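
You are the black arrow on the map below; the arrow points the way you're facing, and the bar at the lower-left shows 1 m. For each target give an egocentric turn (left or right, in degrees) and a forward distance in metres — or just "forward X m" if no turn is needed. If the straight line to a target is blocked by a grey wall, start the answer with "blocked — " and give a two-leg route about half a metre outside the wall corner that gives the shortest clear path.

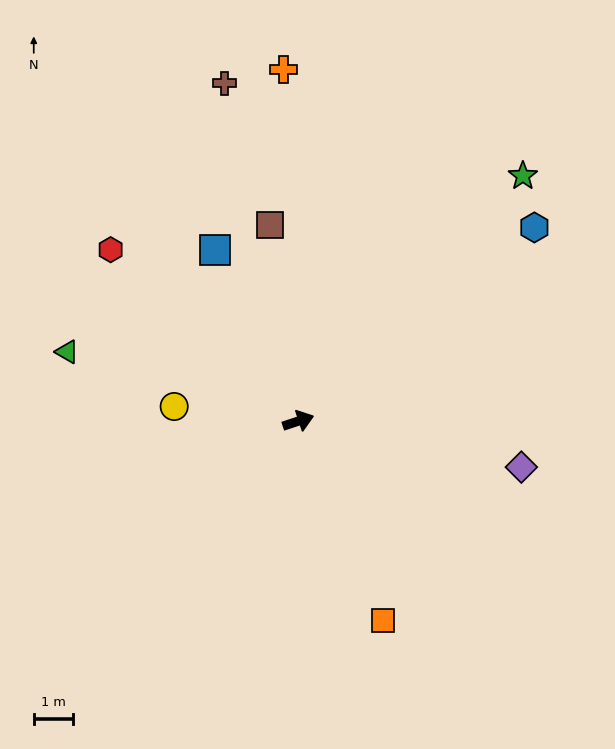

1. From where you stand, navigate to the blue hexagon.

turn left 21°, forward 7.8 m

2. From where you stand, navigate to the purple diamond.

turn right 30°, forward 5.8 m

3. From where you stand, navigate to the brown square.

turn left 80°, forward 5.1 m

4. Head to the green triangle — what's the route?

turn left 145°, forward 6.2 m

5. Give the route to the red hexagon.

turn left 119°, forward 6.5 m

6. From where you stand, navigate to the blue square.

turn left 98°, forward 4.9 m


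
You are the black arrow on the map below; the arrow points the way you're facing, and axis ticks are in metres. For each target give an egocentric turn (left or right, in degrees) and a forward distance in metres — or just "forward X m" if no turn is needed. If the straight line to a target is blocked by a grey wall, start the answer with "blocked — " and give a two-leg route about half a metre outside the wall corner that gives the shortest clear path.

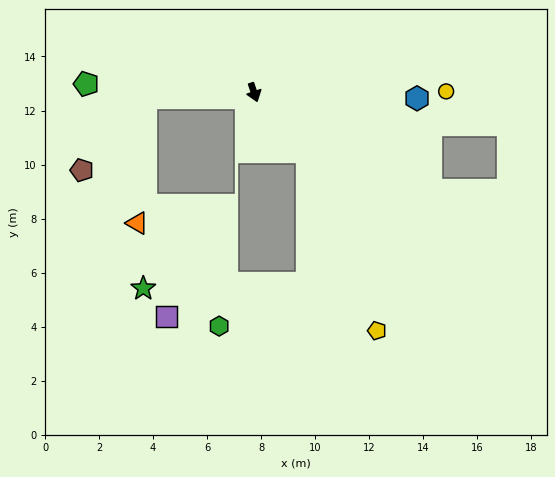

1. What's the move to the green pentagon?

turn right 112°, forward 6.2 m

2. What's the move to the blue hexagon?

turn left 69°, forward 6.0 m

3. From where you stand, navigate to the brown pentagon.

blocked — turn right 106°, forward 4.0 m, then turn left 46°, forward 3.6 m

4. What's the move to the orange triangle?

blocked — turn right 106°, forward 4.0 m, then turn left 84°, forward 4.6 m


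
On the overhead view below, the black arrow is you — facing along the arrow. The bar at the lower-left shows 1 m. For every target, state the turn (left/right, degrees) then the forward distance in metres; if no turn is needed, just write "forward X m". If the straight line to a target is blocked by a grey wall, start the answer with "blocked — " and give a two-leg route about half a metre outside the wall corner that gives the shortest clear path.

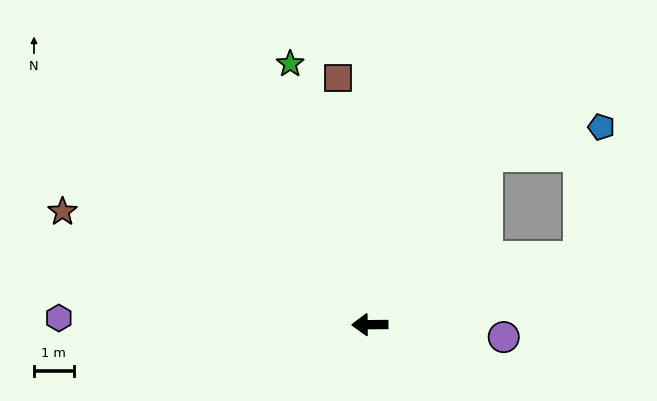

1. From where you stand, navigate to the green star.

turn right 74°, forward 6.9 m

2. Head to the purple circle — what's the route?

turn left 174°, forward 3.4 m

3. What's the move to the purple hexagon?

forward 7.9 m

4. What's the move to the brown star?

turn right 21°, forward 8.3 m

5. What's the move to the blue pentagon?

blocked — turn right 125°, forward 5.2 m, then turn right 42°, forward 3.0 m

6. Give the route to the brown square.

turn right 83°, forward 6.3 m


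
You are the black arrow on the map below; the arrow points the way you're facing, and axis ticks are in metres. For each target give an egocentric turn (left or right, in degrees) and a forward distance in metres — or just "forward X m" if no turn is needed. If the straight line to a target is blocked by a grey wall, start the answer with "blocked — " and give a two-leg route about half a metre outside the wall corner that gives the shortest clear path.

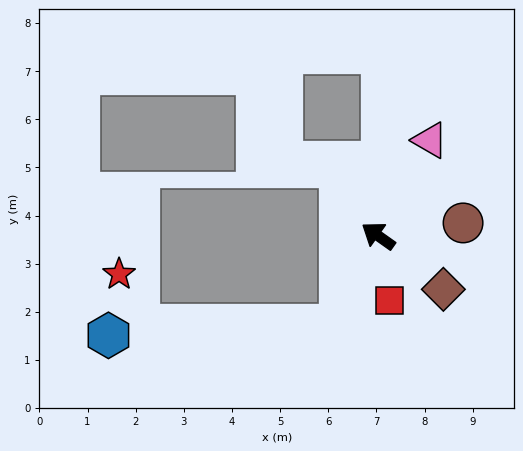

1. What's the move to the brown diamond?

turn left 176°, forward 1.8 m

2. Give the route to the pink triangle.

turn right 83°, forward 2.3 m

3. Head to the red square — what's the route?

turn left 135°, forward 1.4 m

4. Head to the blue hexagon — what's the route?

blocked — turn left 102°, forward 2.0 m, then turn right 64°, forward 4.8 m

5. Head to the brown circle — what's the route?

turn right 136°, forward 1.8 m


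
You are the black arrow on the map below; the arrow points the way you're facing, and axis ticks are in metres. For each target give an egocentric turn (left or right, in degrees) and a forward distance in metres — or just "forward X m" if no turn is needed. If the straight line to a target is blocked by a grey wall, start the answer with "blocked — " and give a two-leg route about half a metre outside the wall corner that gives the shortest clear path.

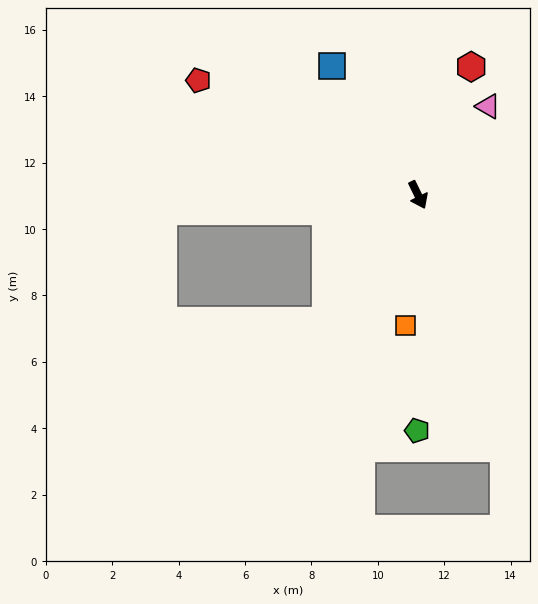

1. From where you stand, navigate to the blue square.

turn right 172°, forward 4.7 m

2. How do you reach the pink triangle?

turn left 116°, forward 3.4 m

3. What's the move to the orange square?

turn right 32°, forward 3.9 m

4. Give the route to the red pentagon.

turn right 144°, forward 7.5 m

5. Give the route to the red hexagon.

turn left 131°, forward 4.2 m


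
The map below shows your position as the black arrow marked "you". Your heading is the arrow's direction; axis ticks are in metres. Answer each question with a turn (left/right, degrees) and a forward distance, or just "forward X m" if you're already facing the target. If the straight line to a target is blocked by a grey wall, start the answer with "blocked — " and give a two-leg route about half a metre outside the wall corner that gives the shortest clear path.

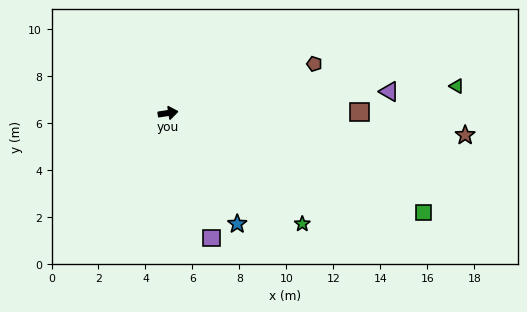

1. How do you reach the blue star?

turn right 67°, forward 5.6 m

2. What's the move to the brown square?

turn right 8°, forward 8.2 m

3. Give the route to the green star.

turn right 48°, forward 7.4 m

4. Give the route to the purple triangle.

turn right 3°, forward 9.5 m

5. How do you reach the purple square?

turn right 80°, forward 5.6 m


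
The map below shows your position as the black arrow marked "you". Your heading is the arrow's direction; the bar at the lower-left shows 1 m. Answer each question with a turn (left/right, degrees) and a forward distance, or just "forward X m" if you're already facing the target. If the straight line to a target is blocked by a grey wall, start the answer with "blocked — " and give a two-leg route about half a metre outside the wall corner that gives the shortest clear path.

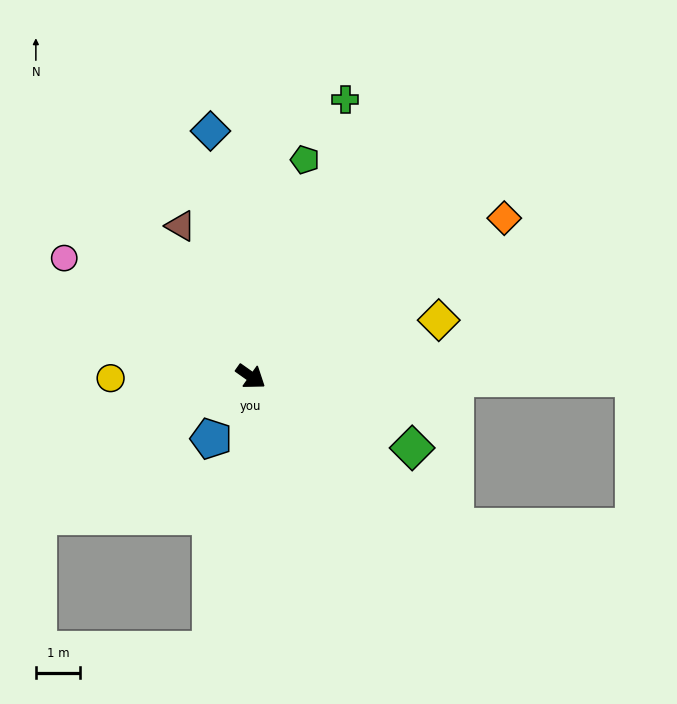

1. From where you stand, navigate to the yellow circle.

turn right 144°, forward 3.2 m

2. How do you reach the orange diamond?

turn left 67°, forward 6.8 m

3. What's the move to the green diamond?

turn left 11°, forward 4.0 m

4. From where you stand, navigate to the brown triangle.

turn left 150°, forward 3.8 m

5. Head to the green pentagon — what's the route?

turn left 111°, forward 5.0 m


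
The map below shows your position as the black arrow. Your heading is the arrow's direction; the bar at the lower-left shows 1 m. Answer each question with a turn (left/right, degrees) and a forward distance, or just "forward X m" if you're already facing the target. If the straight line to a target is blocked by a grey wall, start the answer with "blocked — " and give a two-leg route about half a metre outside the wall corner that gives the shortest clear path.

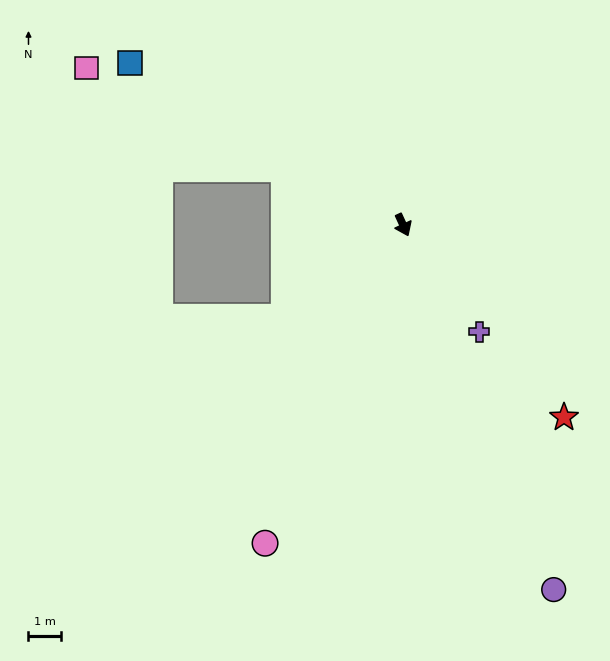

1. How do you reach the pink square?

turn right 141°, forward 10.9 m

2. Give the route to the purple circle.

turn right 2°, forward 12.2 m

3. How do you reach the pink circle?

turn right 48°, forward 10.7 m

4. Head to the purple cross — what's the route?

turn left 11°, forward 4.1 m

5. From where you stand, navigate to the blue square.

turn right 145°, forward 9.8 m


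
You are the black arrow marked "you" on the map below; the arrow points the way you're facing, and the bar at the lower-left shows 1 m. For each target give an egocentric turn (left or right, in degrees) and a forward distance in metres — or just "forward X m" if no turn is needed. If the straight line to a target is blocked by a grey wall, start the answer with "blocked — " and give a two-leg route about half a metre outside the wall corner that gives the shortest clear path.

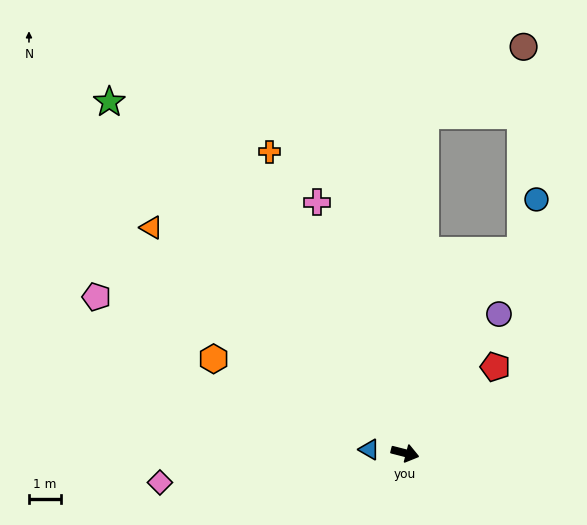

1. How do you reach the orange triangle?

turn left 153°, forward 10.5 m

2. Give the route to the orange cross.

turn left 129°, forward 10.3 m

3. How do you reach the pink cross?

turn left 124°, forward 8.3 m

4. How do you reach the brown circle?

blocked — turn left 101°, forward 10.5 m, then turn right 51°, forward 3.7 m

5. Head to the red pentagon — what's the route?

turn left 58°, forward 3.9 m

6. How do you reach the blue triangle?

turn right 171°, forward 1.1 m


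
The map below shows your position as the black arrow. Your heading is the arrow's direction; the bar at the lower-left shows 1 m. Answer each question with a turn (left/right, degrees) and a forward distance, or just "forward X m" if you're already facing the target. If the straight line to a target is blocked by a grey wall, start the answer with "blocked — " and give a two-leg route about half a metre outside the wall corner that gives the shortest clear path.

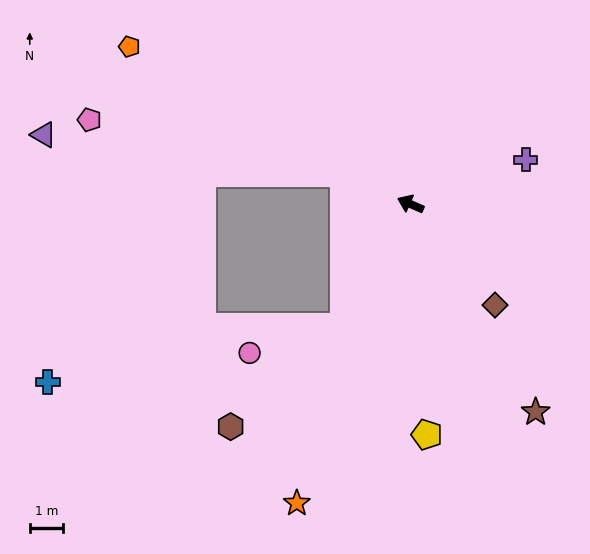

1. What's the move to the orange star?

turn left 93°, forward 9.6 m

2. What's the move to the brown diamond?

turn left 154°, forward 3.9 m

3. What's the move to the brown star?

turn left 145°, forward 7.3 m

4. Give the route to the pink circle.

blocked — turn left 85°, forward 4.2 m, then turn right 46°, forward 2.9 m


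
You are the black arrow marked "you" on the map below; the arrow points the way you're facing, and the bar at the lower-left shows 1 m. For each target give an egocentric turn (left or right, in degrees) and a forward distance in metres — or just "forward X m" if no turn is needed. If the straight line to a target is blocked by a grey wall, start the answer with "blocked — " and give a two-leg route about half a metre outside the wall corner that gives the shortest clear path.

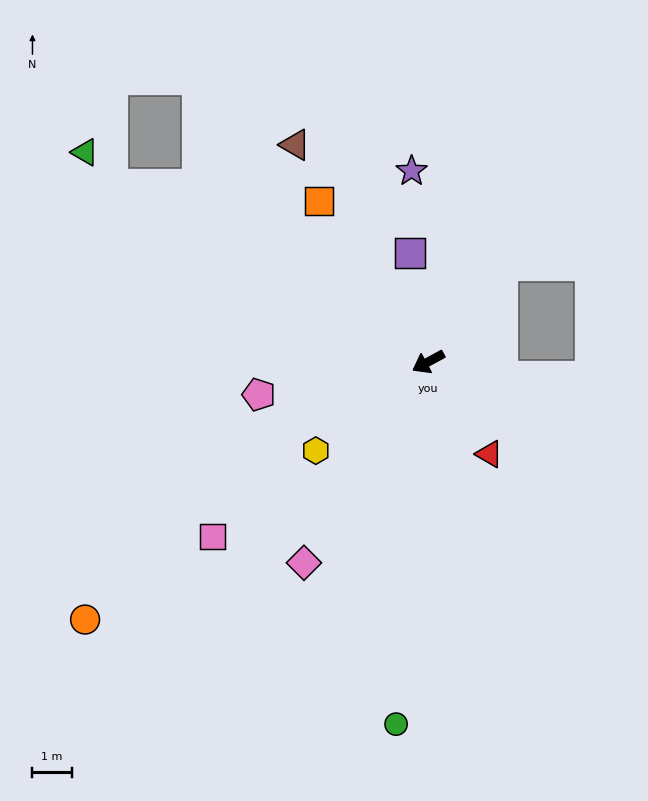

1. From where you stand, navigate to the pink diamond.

turn left 30°, forward 6.0 m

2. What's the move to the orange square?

turn right 84°, forward 5.0 m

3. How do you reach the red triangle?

turn left 95°, forward 2.8 m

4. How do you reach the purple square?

turn right 109°, forward 2.8 m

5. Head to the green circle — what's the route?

turn left 56°, forward 9.3 m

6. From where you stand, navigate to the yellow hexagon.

turn left 10°, forward 3.7 m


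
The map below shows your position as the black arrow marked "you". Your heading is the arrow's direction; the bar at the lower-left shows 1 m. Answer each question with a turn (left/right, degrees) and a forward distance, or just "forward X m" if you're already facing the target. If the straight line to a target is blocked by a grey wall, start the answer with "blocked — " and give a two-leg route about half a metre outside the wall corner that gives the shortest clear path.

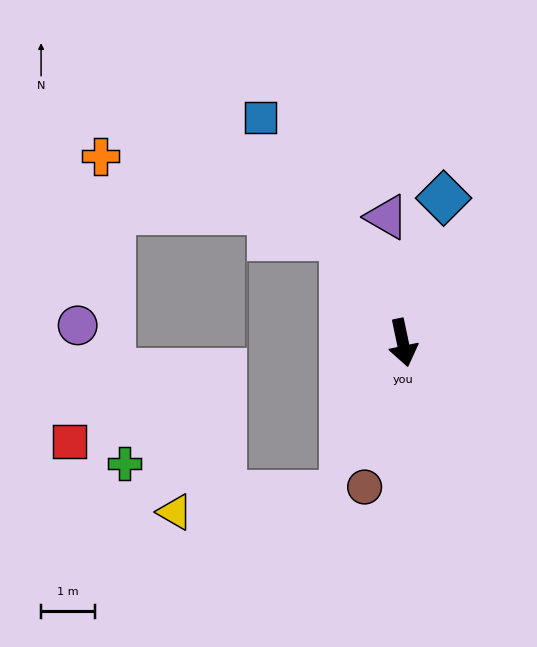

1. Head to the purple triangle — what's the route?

turn left 175°, forward 2.4 m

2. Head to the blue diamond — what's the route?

turn left 152°, forward 2.8 m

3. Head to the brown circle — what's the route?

turn right 27°, forward 2.8 m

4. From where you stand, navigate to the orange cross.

blocked — turn right 161°, forward 2.3 m, then turn left 40°, forward 4.8 m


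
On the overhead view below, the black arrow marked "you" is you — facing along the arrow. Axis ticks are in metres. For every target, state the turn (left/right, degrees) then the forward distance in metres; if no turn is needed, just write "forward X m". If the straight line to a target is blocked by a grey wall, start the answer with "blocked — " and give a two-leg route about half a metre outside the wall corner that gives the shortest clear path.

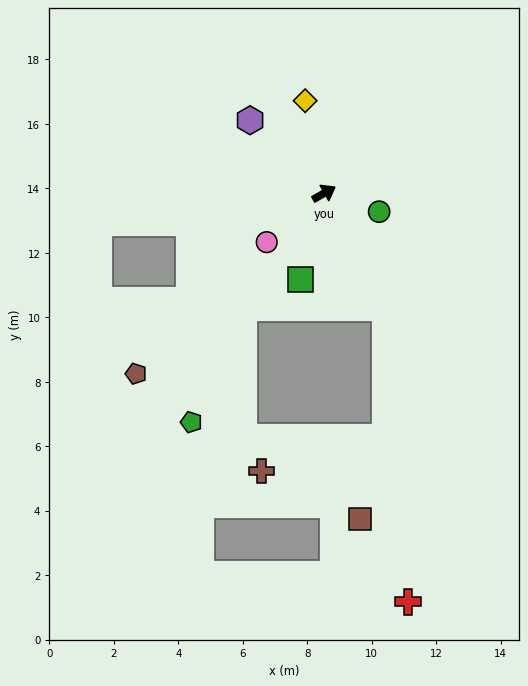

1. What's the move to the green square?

turn right 135°, forward 2.8 m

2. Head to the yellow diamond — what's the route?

turn left 72°, forward 2.9 m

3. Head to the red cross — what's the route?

blocked — turn right 91°, forward 4.0 m, then turn right 24°, forward 9.2 m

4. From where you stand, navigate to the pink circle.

turn right 169°, forward 2.3 m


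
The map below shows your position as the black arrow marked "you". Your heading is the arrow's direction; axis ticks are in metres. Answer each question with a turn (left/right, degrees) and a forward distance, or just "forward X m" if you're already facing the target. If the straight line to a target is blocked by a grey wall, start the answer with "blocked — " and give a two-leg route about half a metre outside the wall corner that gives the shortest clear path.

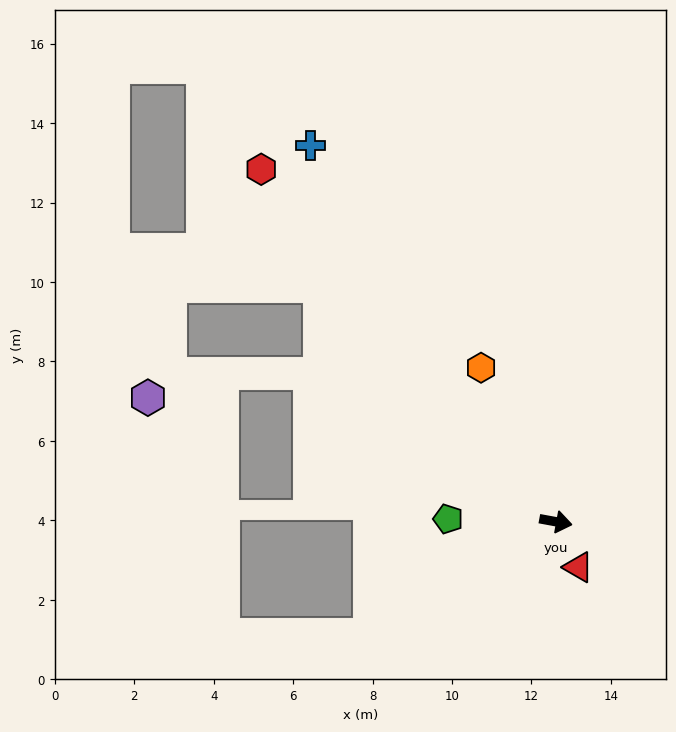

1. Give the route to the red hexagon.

turn left 140°, forward 11.6 m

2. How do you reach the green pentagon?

turn right 171°, forward 2.7 m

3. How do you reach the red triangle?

turn right 53°, forward 1.3 m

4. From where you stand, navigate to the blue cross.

turn left 134°, forward 11.3 m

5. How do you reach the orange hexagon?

turn left 126°, forward 4.3 m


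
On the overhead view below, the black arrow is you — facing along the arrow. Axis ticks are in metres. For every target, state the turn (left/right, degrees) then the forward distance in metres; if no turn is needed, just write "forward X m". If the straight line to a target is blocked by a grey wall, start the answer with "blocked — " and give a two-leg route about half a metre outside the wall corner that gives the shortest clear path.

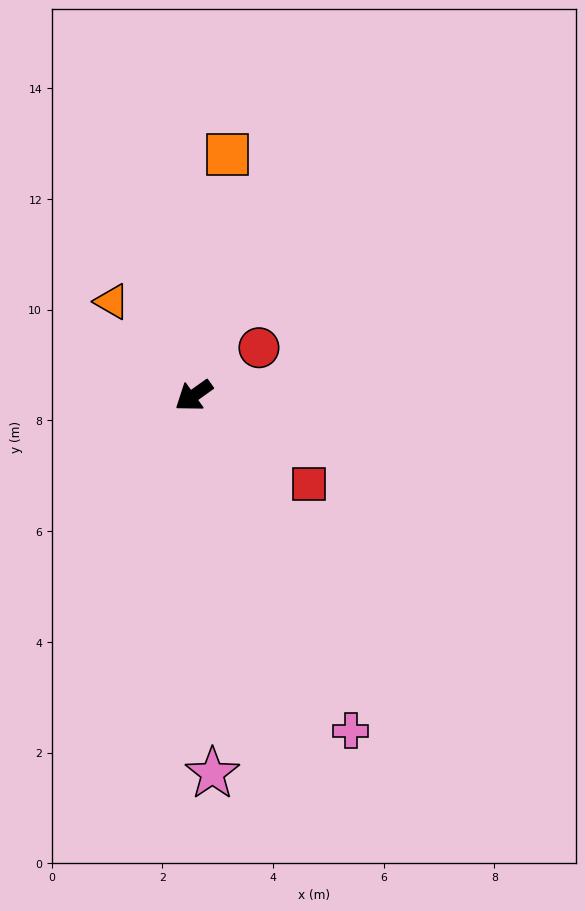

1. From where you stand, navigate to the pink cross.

turn left 80°, forward 6.7 m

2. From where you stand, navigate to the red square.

turn left 107°, forward 2.6 m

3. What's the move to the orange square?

turn right 134°, forward 4.4 m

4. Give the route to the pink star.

turn left 57°, forward 6.8 m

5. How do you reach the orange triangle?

turn right 85°, forward 2.3 m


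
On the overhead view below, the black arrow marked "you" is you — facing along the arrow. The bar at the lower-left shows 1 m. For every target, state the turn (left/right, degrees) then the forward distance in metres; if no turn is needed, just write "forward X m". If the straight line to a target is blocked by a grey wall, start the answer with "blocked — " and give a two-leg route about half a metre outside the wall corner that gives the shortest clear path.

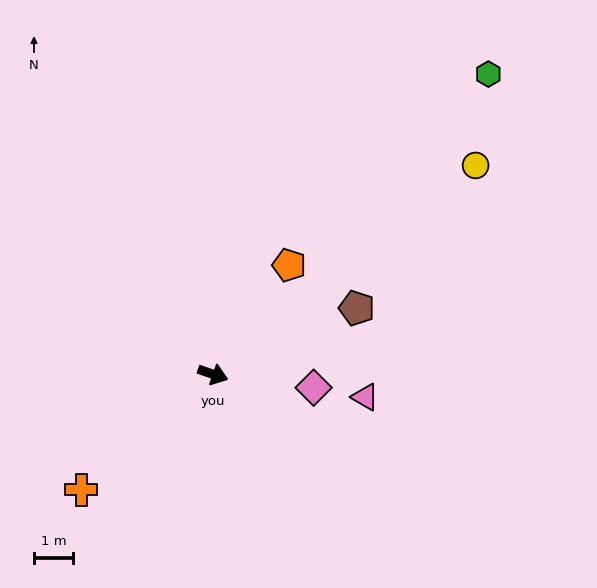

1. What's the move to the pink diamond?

turn left 12°, forward 2.6 m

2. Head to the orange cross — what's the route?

turn right 120°, forward 4.5 m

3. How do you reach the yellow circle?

turn left 58°, forward 8.6 m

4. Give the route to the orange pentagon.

turn left 74°, forward 3.4 m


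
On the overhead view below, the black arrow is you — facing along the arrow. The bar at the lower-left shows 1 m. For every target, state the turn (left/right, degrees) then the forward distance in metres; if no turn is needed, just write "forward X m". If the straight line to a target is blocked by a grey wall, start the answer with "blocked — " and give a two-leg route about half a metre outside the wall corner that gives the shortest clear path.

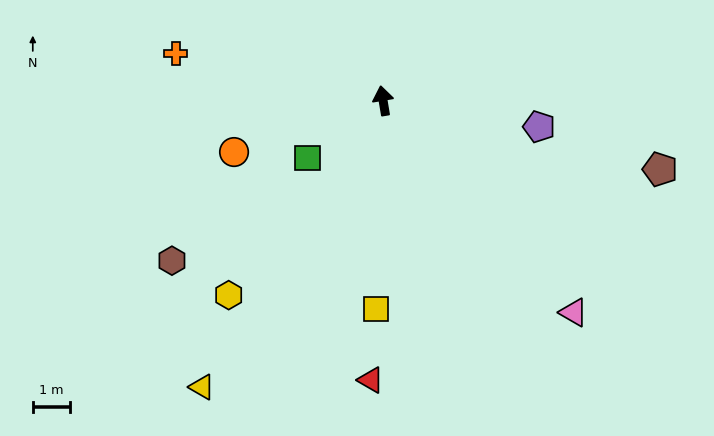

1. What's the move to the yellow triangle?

turn left 138°, forward 9.0 m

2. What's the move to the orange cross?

turn left 68°, forward 5.6 m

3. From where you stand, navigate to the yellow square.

turn left 169°, forward 5.5 m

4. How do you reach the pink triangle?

turn right 148°, forward 7.6 m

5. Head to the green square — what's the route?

turn left 118°, forward 2.5 m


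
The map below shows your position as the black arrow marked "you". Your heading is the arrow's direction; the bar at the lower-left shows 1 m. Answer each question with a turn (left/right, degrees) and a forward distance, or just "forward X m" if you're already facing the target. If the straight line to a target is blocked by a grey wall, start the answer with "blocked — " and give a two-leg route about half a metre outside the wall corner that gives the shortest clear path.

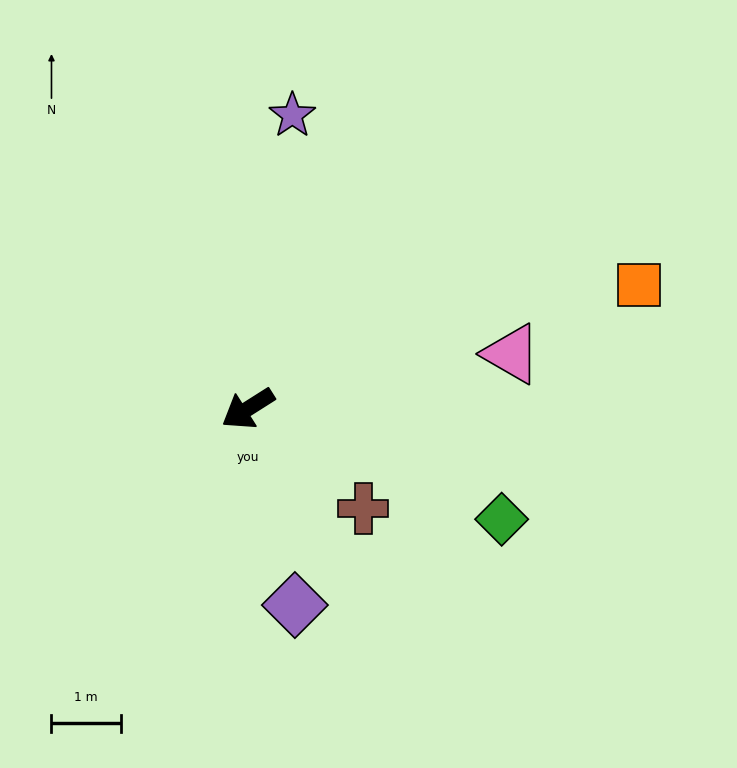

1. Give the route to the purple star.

turn right 131°, forward 4.3 m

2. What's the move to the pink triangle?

turn left 159°, forward 3.9 m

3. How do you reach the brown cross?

turn left 107°, forward 2.2 m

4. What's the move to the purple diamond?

turn left 71°, forward 2.9 m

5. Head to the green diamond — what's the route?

turn left 124°, forward 4.0 m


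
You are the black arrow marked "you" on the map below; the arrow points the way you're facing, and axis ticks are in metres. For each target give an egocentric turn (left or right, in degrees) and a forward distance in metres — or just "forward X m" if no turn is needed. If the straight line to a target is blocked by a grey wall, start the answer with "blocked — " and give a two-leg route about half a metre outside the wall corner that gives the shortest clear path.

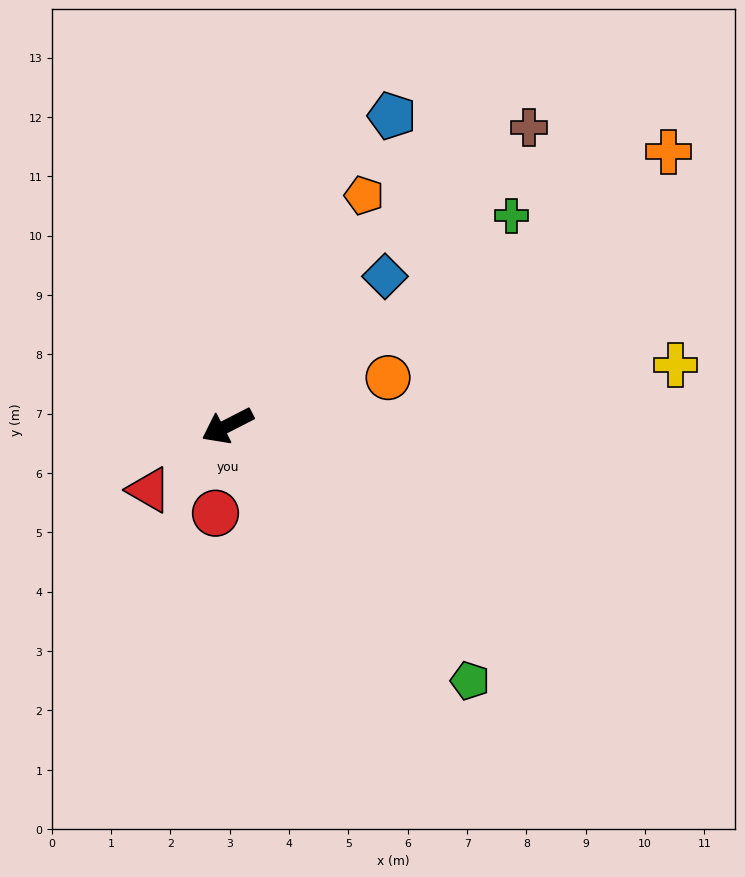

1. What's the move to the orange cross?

turn right 175°, forward 8.7 m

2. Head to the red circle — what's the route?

turn left 55°, forward 1.5 m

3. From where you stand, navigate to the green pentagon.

turn left 106°, forward 5.9 m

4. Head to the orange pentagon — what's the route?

turn right 148°, forward 4.5 m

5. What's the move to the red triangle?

turn left 12°, forward 1.7 m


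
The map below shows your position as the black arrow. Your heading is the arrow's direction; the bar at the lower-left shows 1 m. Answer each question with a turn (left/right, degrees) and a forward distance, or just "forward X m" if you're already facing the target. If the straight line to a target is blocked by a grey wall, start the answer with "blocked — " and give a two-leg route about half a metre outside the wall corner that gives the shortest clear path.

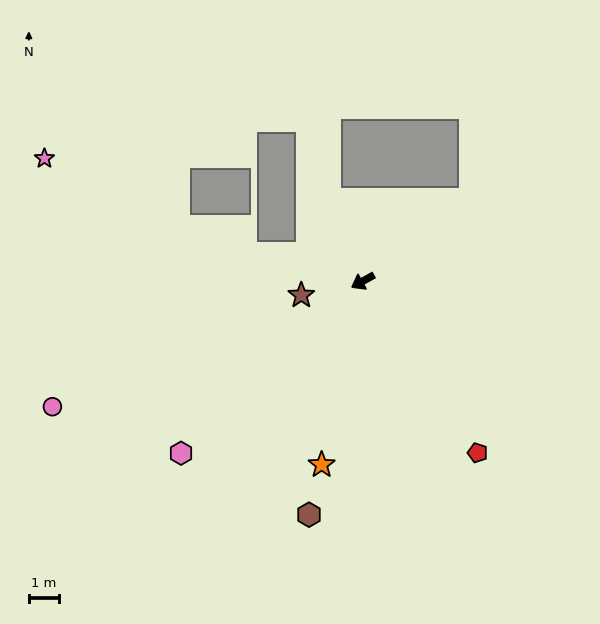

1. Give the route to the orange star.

turn left 48°, forward 6.2 m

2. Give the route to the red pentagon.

turn left 95°, forward 6.8 m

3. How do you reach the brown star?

turn right 16°, forward 2.1 m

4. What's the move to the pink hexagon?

turn left 14°, forward 8.2 m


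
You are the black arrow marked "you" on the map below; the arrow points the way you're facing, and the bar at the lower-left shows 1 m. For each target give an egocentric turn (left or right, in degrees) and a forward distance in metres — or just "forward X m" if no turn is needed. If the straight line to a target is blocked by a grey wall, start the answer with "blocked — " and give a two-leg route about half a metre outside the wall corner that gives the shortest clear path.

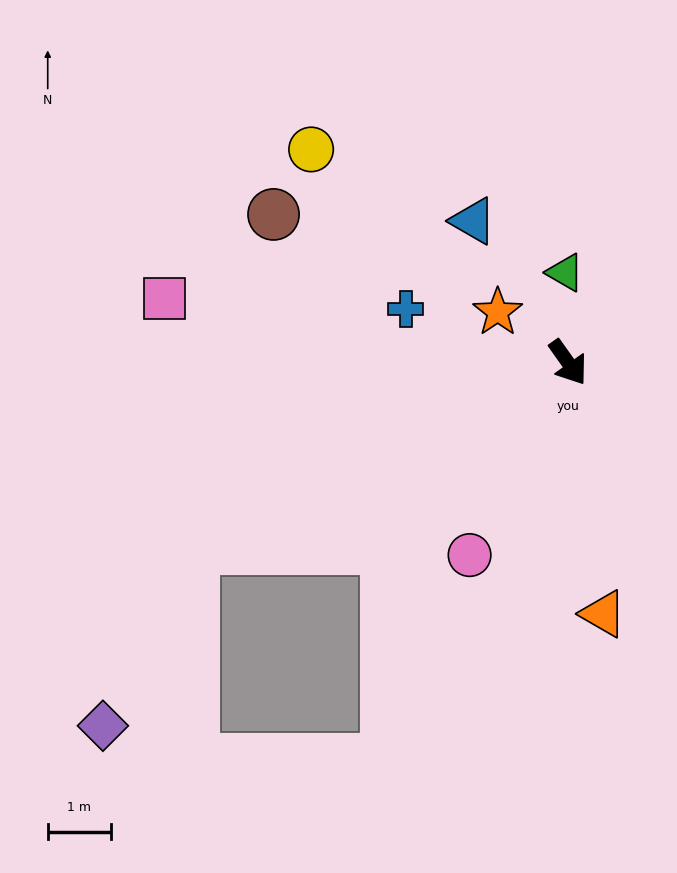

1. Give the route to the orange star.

turn right 161°, forward 1.4 m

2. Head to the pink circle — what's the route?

turn right 62°, forward 3.4 m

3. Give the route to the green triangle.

turn left 146°, forward 1.4 m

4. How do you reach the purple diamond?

blocked — turn right 99°, forward 6.7 m, then turn left 37°, forward 3.2 m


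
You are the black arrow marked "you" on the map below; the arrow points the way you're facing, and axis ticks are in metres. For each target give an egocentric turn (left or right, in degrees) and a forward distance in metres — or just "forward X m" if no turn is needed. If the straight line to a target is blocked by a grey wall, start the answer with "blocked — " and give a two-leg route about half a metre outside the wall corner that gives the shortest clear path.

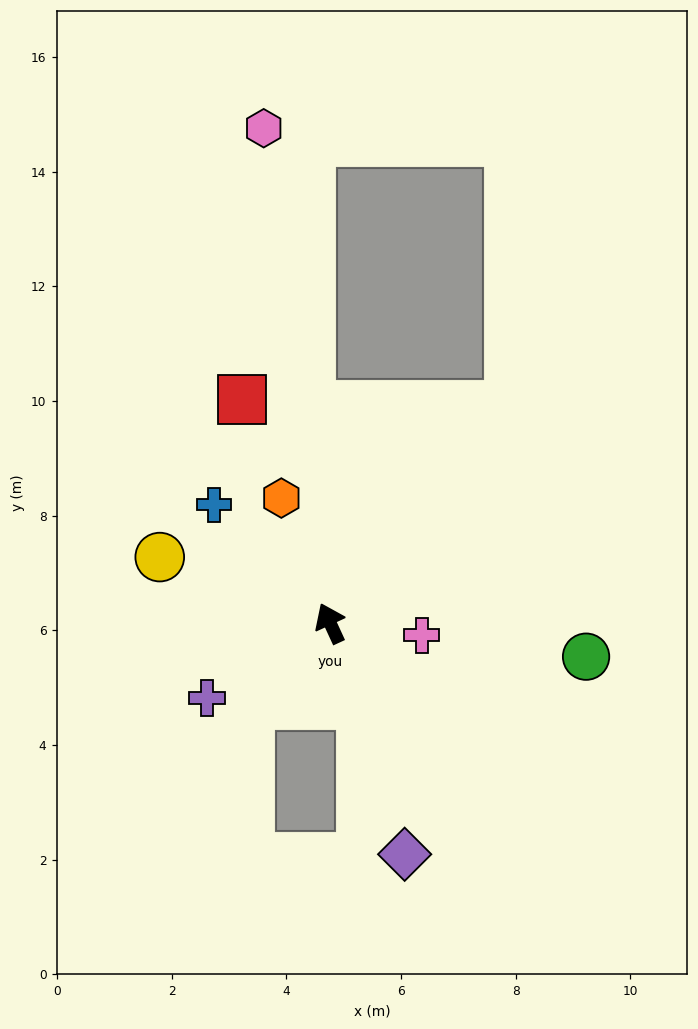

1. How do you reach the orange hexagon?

turn right 3°, forward 2.3 m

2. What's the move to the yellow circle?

turn left 44°, forward 3.2 m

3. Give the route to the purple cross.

turn left 96°, forward 2.5 m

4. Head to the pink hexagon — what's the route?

turn right 17°, forward 8.7 m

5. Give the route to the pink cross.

turn right 122°, forward 1.6 m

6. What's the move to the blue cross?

turn left 20°, forward 2.9 m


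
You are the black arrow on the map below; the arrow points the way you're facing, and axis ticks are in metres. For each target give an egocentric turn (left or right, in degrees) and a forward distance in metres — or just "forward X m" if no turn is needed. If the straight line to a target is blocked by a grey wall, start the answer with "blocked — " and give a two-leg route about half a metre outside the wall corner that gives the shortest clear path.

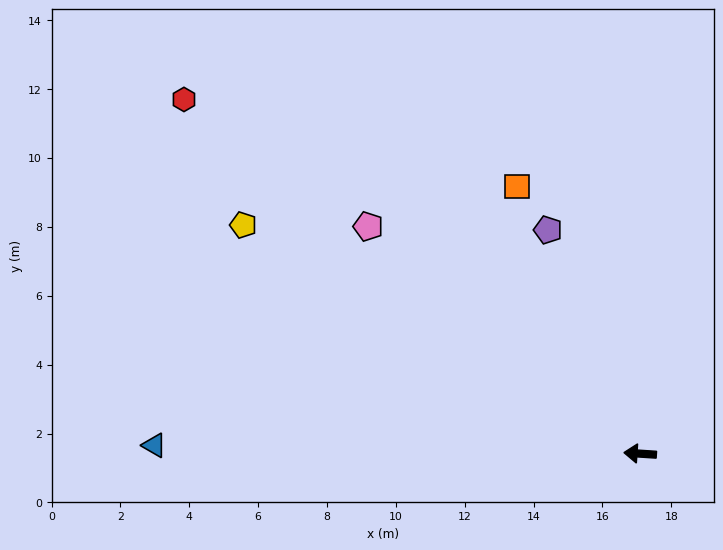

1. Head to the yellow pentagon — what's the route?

turn right 26°, forward 13.3 m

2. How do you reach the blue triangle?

turn left 3°, forward 14.1 m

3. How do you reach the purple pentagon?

turn right 64°, forward 7.0 m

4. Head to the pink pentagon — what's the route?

turn right 36°, forward 10.3 m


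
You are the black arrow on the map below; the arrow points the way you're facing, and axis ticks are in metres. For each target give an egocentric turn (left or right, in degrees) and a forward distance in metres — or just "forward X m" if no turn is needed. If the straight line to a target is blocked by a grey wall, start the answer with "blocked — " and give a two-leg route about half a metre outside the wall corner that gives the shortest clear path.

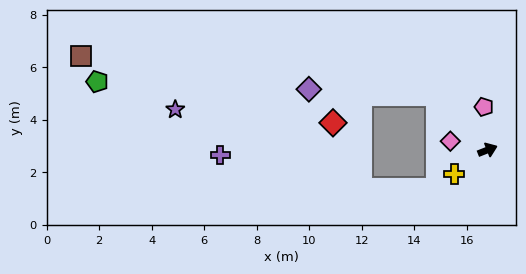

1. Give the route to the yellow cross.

turn right 166°, forward 1.6 m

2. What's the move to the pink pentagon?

turn left 73°, forward 1.6 m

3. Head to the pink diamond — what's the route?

turn left 145°, forward 1.5 m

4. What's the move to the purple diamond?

blocked — turn left 111°, forward 2.9 m, then turn left 45°, forward 4.9 m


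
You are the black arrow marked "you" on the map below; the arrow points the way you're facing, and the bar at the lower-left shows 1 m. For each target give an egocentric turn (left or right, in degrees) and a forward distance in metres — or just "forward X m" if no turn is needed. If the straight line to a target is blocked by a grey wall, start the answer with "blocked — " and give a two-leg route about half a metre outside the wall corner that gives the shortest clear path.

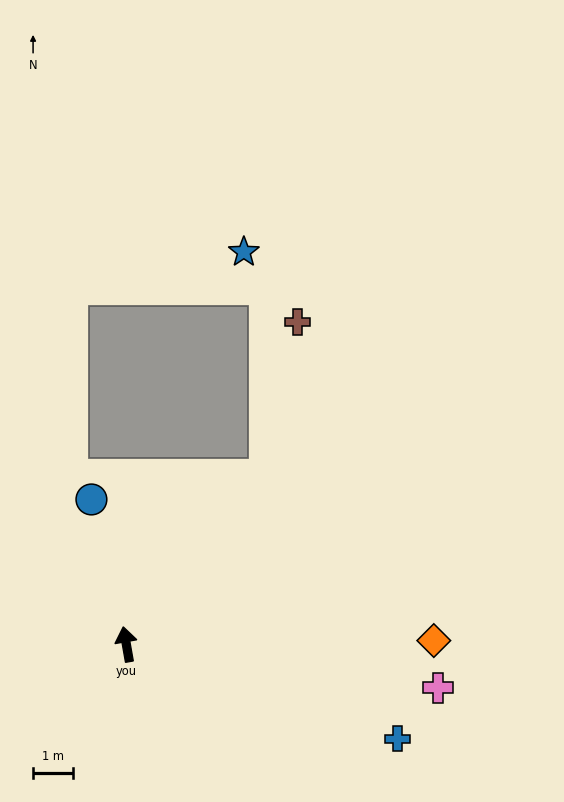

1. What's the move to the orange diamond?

turn right 99°, forward 7.7 m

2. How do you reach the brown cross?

blocked — turn right 50°, forward 5.5 m, then turn left 28°, forward 4.0 m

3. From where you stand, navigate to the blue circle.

turn left 4°, forward 3.7 m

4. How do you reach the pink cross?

turn right 108°, forward 7.9 m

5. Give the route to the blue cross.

turn right 119°, forward 7.2 m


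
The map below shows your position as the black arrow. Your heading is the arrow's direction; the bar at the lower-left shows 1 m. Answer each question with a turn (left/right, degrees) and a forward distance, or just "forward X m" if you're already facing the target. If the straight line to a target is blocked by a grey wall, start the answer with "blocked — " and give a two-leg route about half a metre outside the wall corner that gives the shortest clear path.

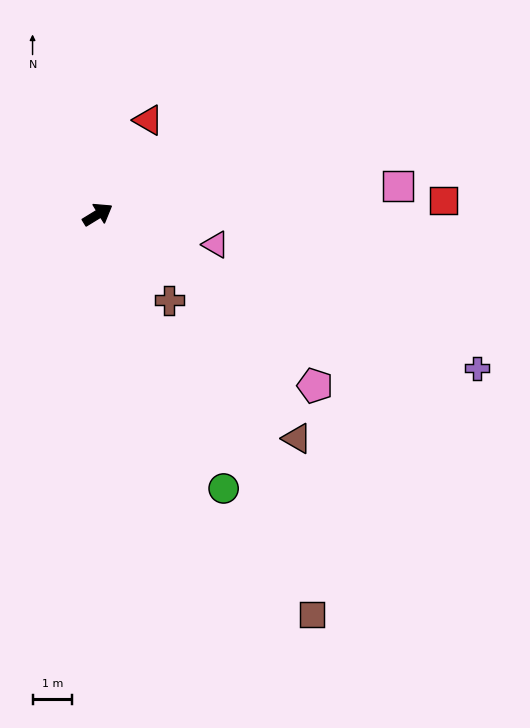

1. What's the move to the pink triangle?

turn right 46°, forward 3.1 m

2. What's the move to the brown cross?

turn right 82°, forward 2.8 m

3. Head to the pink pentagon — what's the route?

turn right 70°, forward 7.0 m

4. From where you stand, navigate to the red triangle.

turn left 30°, forward 2.7 m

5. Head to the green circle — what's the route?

turn right 97°, forward 7.6 m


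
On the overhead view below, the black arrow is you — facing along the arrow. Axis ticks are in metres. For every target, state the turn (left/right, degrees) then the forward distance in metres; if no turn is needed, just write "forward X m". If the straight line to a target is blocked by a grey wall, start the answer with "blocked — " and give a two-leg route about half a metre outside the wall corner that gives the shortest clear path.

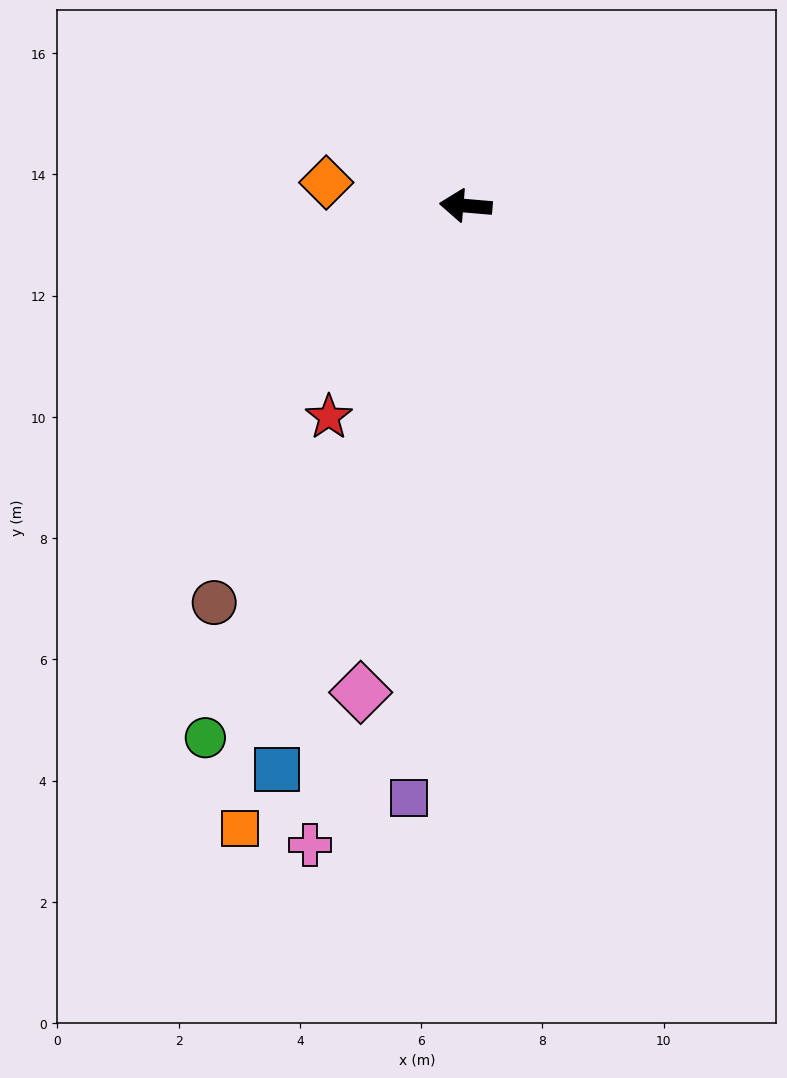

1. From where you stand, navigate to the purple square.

turn left 89°, forward 9.8 m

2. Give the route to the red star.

turn left 62°, forward 4.2 m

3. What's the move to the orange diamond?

turn right 5°, forward 2.3 m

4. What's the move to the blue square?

turn left 76°, forward 9.8 m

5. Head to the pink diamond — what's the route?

turn left 83°, forward 8.2 m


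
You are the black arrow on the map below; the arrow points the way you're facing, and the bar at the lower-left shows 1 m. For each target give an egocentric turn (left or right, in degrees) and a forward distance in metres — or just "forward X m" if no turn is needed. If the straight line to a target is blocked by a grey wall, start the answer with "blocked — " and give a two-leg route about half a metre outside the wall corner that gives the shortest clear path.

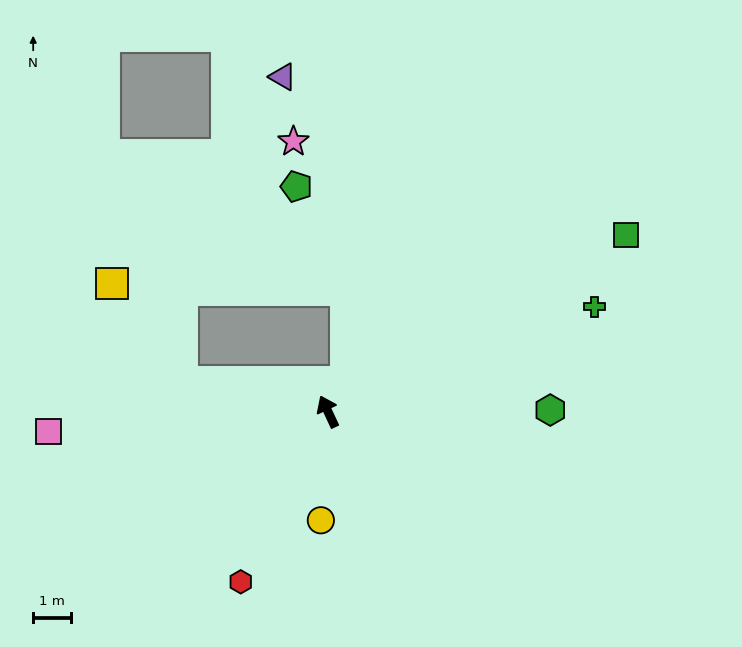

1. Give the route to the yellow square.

blocked — turn left 54°, forward 4.0 m, then turn right 44°, forward 3.2 m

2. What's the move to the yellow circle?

turn left 151°, forward 2.9 m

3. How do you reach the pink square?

turn left 69°, forward 7.5 m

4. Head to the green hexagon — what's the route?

turn right 115°, forward 5.9 m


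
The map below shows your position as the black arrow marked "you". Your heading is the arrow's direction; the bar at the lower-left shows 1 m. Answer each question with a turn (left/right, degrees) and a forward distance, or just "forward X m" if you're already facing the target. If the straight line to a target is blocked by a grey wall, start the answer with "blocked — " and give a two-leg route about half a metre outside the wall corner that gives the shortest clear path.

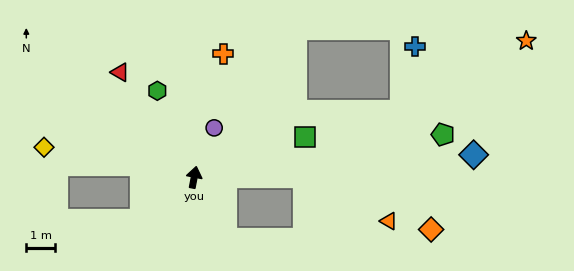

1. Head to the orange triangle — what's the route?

blocked — turn right 79°, forward 3.9 m, then turn right 28°, forward 3.3 m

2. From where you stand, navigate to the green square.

turn right 59°, forward 4.1 m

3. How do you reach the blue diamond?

turn right 75°, forward 9.8 m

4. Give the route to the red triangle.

turn left 46°, forward 4.5 m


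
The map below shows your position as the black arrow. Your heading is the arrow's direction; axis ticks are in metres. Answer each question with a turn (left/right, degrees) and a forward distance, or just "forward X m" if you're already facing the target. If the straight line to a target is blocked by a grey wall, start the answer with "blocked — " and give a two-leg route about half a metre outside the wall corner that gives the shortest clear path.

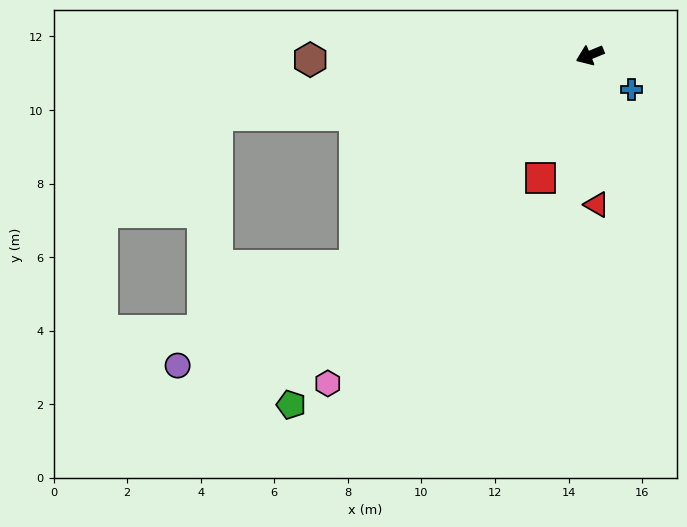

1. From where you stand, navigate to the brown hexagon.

turn right 21°, forward 7.6 m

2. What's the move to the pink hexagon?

turn left 29°, forward 11.4 m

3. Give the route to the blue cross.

turn left 118°, forward 1.5 m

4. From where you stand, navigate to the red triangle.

turn left 70°, forward 4.1 m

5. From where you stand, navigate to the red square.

turn left 46°, forward 3.6 m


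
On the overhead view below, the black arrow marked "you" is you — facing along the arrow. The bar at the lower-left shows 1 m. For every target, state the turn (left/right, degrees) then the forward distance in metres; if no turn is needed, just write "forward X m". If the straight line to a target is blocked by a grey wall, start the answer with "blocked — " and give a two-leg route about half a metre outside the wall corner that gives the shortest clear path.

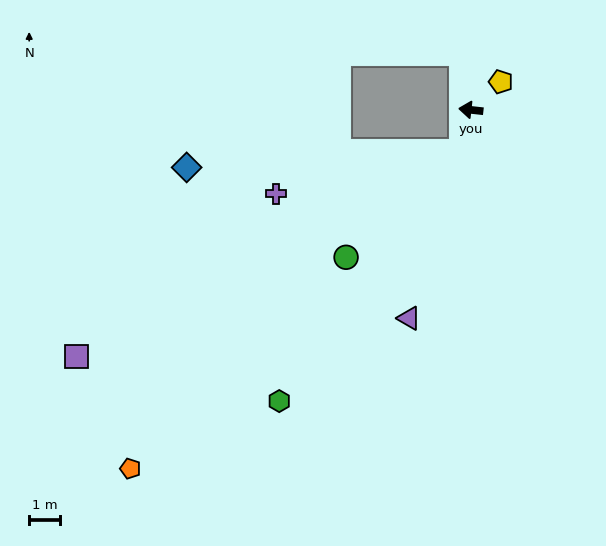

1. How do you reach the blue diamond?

blocked — turn left 85°, forward 1.4 m, then turn right 75°, forward 8.9 m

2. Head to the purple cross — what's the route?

blocked — turn left 85°, forward 1.4 m, then turn right 66°, forward 6.2 m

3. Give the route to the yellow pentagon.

turn right 131°, forward 1.3 m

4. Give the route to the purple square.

blocked — turn left 85°, forward 1.4 m, then turn right 51°, forward 14.1 m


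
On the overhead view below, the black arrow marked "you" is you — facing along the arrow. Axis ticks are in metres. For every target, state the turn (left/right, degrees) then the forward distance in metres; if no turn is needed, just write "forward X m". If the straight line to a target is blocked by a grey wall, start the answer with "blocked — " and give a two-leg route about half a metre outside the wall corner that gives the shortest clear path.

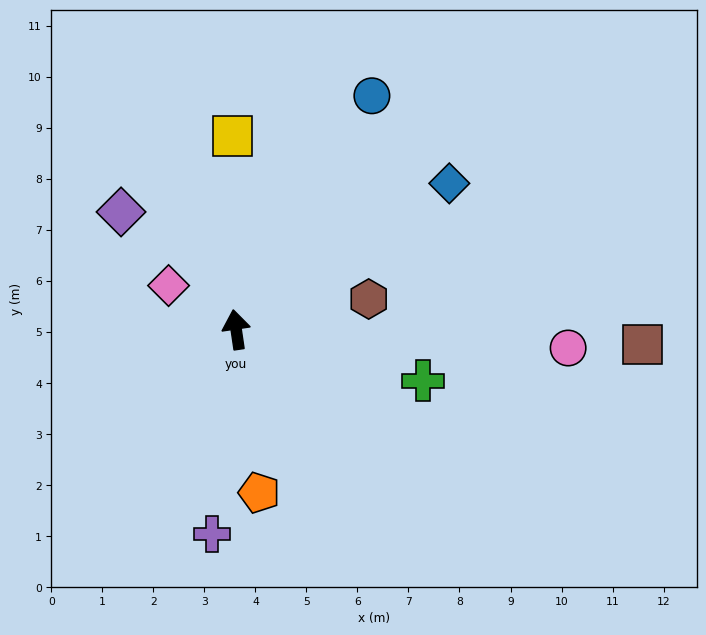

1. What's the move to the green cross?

turn right 114°, forward 3.8 m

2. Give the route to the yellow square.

turn right 7°, forward 3.8 m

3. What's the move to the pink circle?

turn right 102°, forward 6.5 m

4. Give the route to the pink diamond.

turn left 49°, forward 1.6 m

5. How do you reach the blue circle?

turn right 39°, forward 5.3 m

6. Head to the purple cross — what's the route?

turn left 165°, forward 4.0 m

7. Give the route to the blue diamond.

turn right 64°, forward 5.1 m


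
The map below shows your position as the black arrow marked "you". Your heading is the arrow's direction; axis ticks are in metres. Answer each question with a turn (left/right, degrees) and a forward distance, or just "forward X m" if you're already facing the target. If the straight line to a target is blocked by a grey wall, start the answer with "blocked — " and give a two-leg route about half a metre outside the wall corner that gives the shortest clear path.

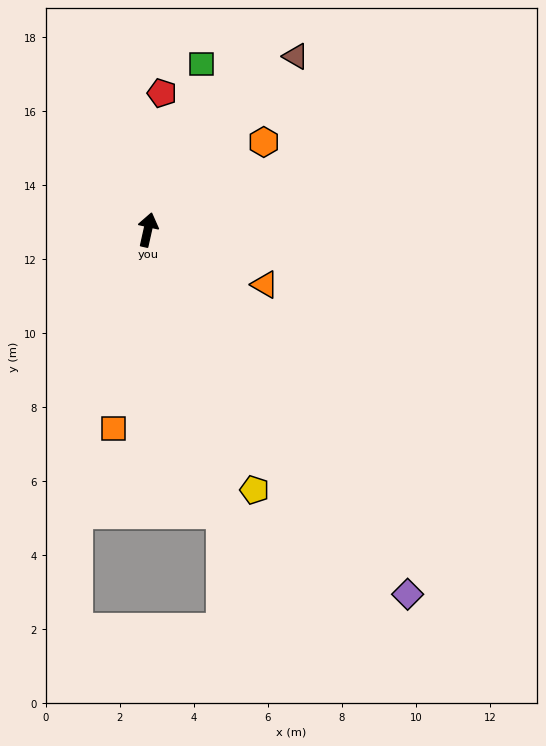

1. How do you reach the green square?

turn right 5°, forward 4.7 m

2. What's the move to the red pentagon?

turn left 7°, forward 3.7 m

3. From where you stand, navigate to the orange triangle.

turn right 103°, forward 3.5 m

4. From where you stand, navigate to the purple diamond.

turn right 132°, forward 12.1 m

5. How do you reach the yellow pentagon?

turn right 145°, forward 7.6 m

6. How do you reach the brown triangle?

turn right 28°, forward 6.2 m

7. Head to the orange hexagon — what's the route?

turn right 40°, forward 3.9 m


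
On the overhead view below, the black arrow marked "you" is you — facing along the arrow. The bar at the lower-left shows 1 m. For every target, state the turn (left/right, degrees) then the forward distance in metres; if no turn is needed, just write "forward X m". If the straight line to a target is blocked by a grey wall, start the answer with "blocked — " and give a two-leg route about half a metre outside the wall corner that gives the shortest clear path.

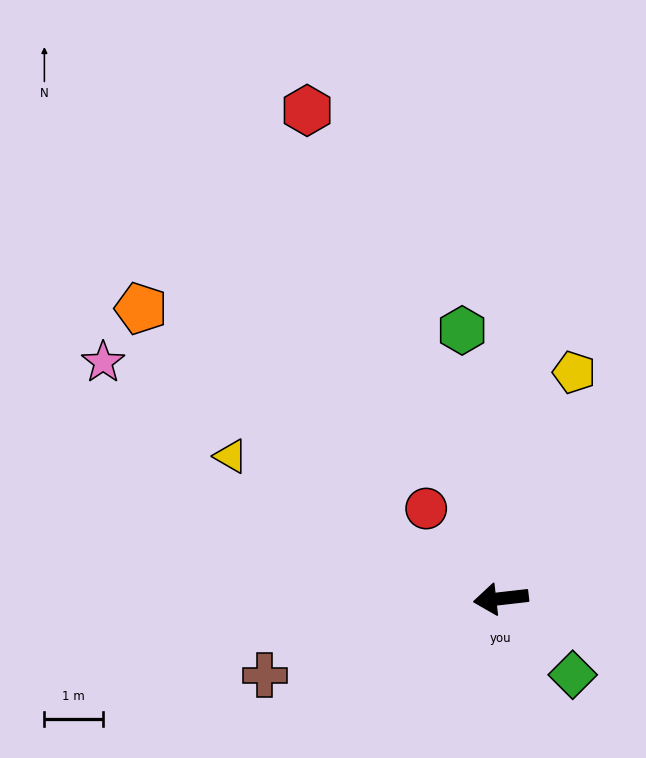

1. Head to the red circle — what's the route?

turn right 57°, forward 2.0 m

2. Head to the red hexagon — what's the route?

turn right 75°, forward 9.0 m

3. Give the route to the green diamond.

turn left 127°, forward 1.8 m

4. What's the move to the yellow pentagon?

turn right 114°, forward 4.1 m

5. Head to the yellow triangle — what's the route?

turn right 34°, forward 5.2 m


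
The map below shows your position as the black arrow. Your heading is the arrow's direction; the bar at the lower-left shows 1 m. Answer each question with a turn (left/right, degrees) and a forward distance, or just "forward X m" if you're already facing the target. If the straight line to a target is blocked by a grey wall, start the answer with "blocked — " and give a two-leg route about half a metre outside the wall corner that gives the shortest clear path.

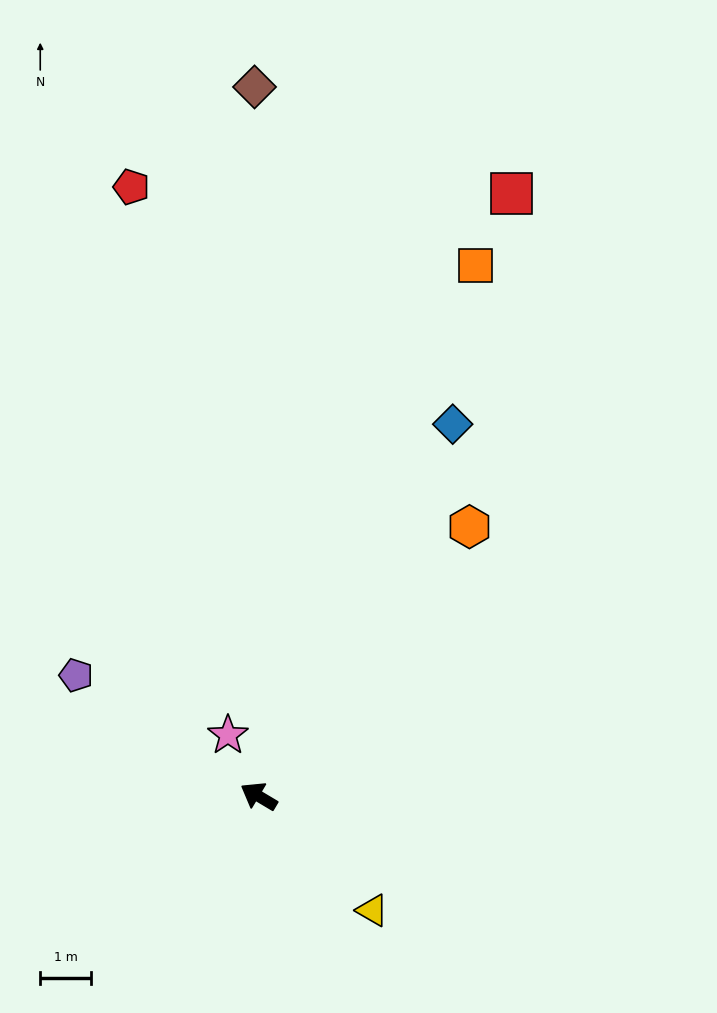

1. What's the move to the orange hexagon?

turn right 97°, forward 6.8 m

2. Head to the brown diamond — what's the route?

turn right 59°, forward 14.0 m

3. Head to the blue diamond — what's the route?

turn right 87°, forward 8.3 m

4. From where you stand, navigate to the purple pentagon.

turn right 3°, forward 4.3 m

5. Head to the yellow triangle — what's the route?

turn left 166°, forward 3.2 m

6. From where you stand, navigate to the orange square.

turn right 81°, forward 11.3 m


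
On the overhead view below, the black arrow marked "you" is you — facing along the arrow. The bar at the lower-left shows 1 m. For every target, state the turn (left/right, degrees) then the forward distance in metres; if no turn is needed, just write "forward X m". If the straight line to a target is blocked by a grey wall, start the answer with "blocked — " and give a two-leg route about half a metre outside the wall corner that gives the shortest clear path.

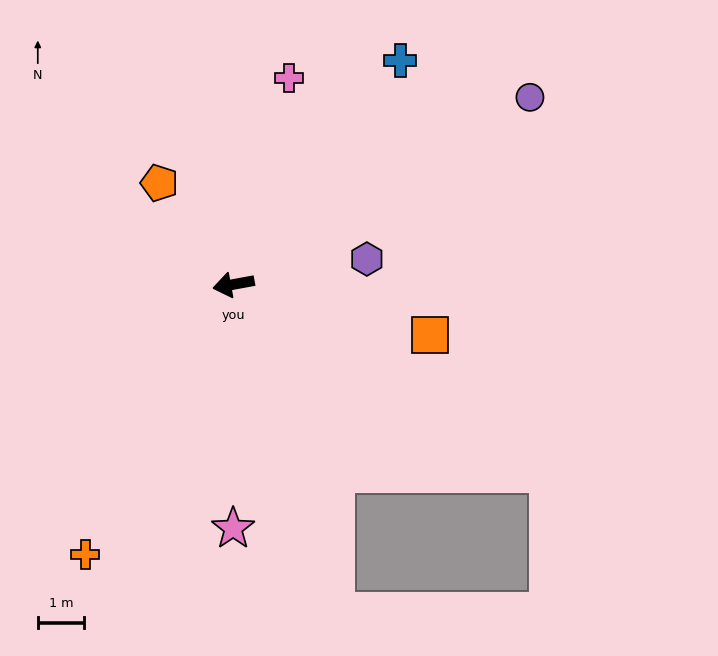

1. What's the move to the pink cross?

turn right 115°, forward 4.6 m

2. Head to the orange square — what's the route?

turn left 155°, forward 4.4 m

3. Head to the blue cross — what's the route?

turn right 137°, forward 6.1 m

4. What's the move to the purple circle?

turn right 158°, forward 7.6 m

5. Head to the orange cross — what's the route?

turn left 51°, forward 6.7 m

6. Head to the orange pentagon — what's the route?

turn right 64°, forward 2.7 m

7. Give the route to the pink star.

turn left 80°, forward 5.3 m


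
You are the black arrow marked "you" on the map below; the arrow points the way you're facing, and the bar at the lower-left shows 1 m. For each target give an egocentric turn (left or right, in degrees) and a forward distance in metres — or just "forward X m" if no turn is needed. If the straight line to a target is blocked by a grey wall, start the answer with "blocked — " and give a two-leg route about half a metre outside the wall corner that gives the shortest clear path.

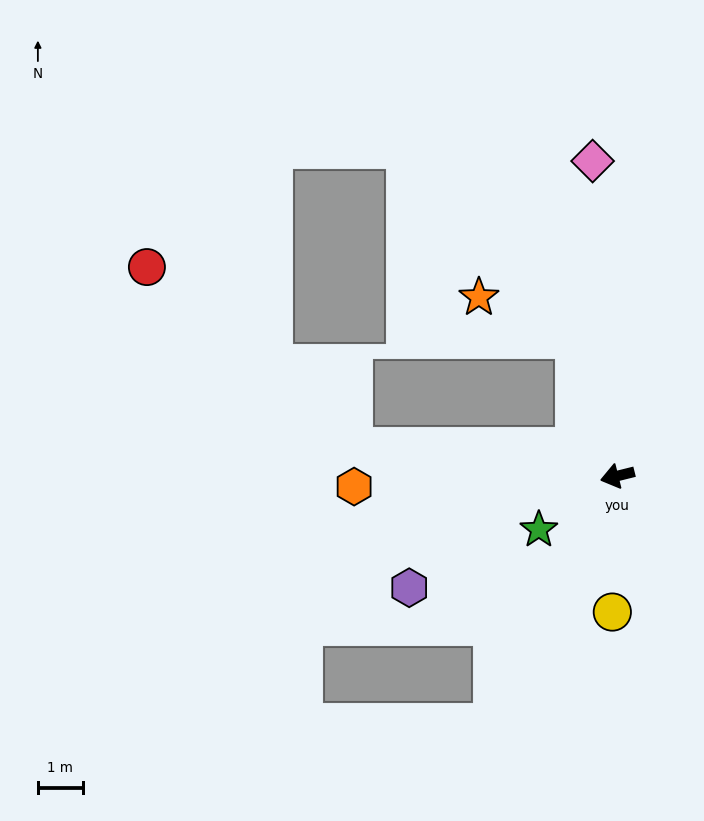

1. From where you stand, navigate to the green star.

turn left 20°, forward 2.1 m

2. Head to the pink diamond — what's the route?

turn right 99°, forward 7.0 m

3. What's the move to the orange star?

blocked — turn right 86°, forward 3.2 m, then turn left 48°, forward 2.3 m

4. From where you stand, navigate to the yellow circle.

turn left 74°, forward 3.0 m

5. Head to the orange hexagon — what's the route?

turn right 12°, forward 5.8 m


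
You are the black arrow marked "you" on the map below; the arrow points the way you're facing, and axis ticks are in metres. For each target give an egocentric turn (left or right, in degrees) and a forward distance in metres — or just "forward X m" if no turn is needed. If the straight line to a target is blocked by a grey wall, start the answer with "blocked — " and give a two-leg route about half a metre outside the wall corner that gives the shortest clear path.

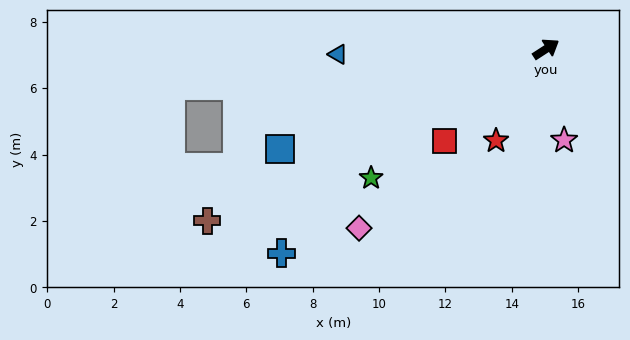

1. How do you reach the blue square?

turn left 168°, forward 8.6 m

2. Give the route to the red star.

turn right 152°, forward 3.1 m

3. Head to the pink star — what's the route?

turn right 112°, forward 2.8 m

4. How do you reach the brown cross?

turn left 174°, forward 11.4 m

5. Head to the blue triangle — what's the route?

turn left 149°, forward 6.3 m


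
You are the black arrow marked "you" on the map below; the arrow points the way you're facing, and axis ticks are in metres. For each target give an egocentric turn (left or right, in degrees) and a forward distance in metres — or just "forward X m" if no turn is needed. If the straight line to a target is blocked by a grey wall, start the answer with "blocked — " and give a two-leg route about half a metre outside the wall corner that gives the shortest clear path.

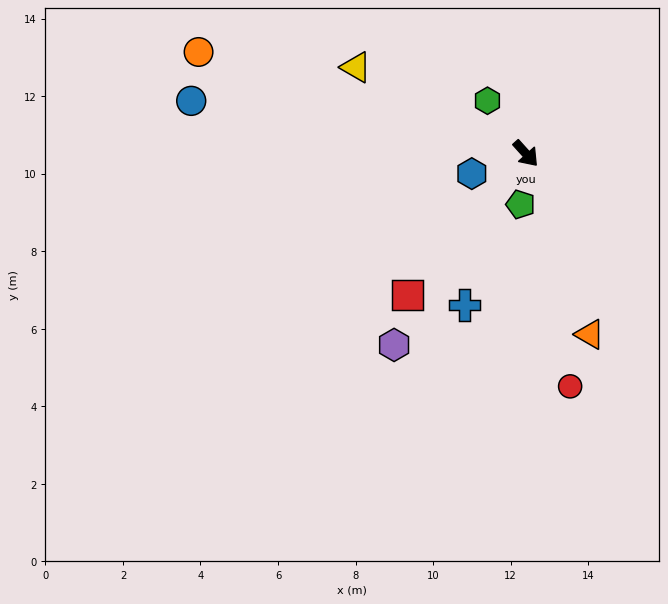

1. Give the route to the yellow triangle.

turn right 159°, forward 4.9 m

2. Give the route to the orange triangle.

turn right 23°, forward 4.9 m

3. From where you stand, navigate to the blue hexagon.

turn right 112°, forward 1.5 m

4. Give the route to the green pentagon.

turn right 48°, forward 1.3 m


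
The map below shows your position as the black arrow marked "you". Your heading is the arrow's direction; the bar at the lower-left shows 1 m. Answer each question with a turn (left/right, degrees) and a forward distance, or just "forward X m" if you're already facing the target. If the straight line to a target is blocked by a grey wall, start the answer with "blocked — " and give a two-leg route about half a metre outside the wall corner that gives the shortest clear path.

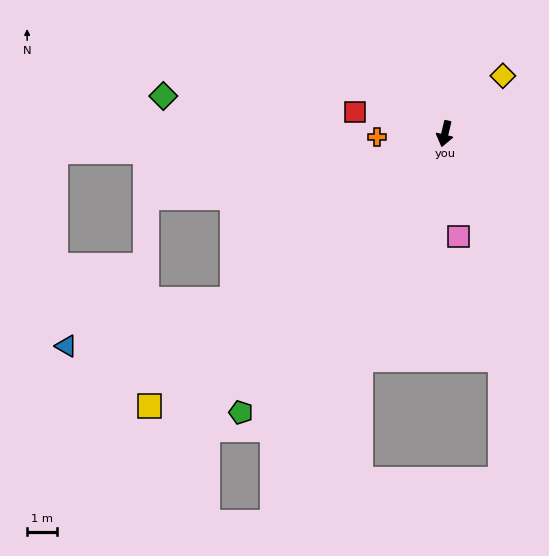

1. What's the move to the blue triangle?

blocked — turn right 39°, forward 9.0 m, then turn right 22°, forward 5.8 m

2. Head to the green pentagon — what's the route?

turn right 23°, forward 11.5 m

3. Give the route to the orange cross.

turn right 74°, forward 2.3 m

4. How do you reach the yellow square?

turn right 34°, forward 13.4 m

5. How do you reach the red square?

turn right 90°, forward 3.1 m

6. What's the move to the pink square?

turn left 21°, forward 3.5 m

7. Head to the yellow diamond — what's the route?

turn left 148°, forward 2.7 m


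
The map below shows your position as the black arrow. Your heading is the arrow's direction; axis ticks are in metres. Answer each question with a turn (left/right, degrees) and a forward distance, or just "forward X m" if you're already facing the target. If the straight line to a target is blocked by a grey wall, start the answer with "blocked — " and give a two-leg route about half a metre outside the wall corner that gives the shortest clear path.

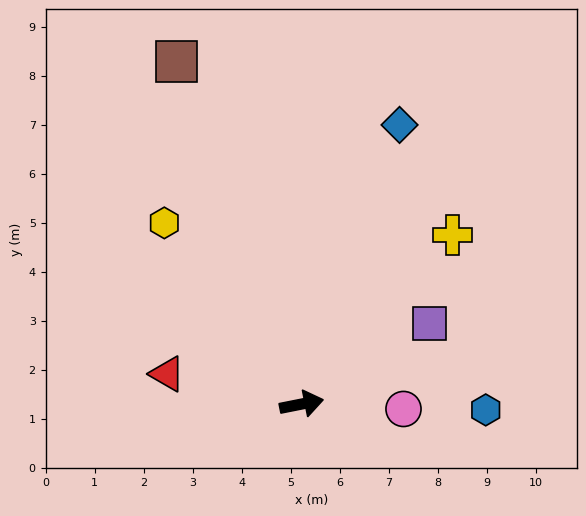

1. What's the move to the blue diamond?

turn left 59°, forward 6.0 m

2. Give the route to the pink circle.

turn right 14°, forward 2.1 m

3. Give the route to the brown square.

turn left 99°, forward 7.4 m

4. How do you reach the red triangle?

turn left 156°, forward 2.8 m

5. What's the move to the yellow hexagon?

turn left 116°, forward 4.6 m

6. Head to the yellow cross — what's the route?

turn left 37°, forward 4.6 m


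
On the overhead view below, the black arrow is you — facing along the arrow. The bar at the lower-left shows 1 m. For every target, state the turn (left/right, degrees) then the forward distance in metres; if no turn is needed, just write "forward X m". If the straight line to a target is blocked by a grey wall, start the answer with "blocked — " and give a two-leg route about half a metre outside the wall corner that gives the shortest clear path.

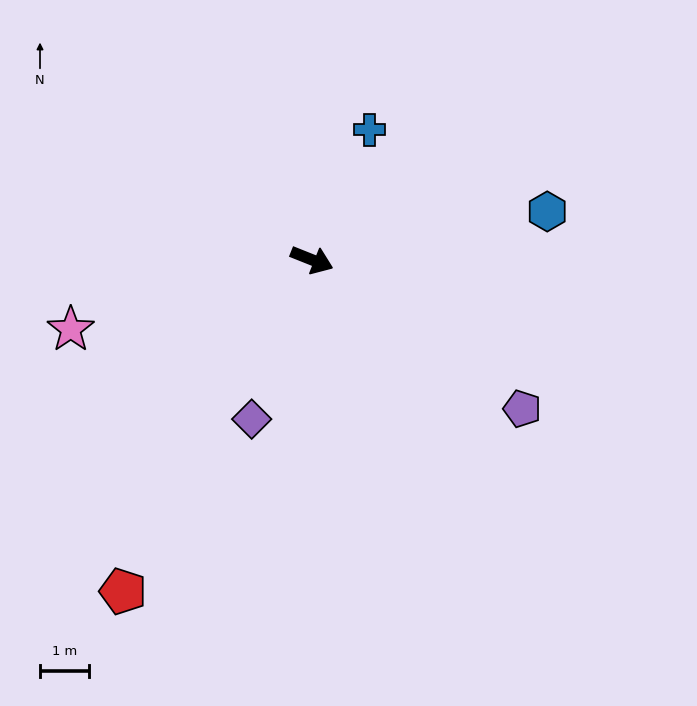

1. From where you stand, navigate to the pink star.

turn right 142°, forward 5.1 m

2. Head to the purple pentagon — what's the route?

turn right 14°, forward 5.2 m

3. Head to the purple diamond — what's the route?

turn right 89°, forward 3.4 m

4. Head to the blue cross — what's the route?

turn left 88°, forward 2.9 m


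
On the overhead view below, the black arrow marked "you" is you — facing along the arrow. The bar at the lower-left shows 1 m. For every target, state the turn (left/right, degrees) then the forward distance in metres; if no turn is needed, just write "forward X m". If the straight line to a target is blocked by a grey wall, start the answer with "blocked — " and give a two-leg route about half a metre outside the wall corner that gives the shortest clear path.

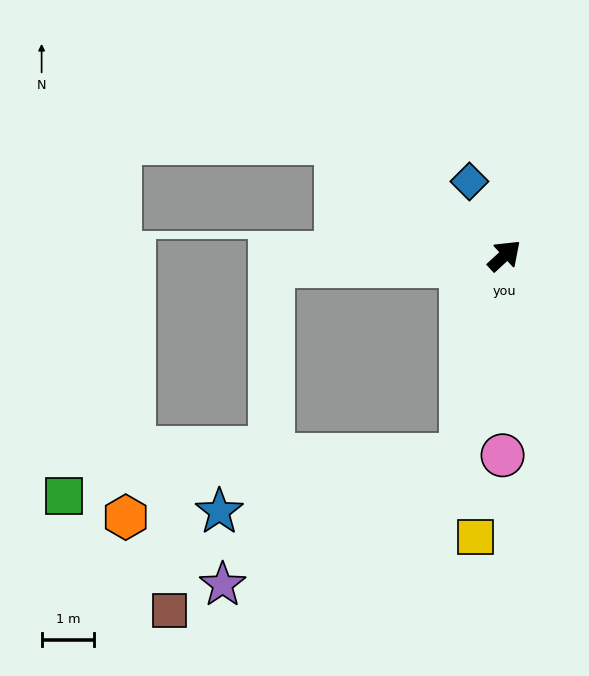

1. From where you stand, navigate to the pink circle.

turn right 133°, forward 3.8 m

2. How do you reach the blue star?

blocked — turn right 145°, forward 3.9 m, then turn right 65°, forward 4.7 m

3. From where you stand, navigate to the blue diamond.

turn left 73°, forward 1.6 m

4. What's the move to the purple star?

blocked — turn right 145°, forward 3.9 m, then turn right 49°, forward 5.2 m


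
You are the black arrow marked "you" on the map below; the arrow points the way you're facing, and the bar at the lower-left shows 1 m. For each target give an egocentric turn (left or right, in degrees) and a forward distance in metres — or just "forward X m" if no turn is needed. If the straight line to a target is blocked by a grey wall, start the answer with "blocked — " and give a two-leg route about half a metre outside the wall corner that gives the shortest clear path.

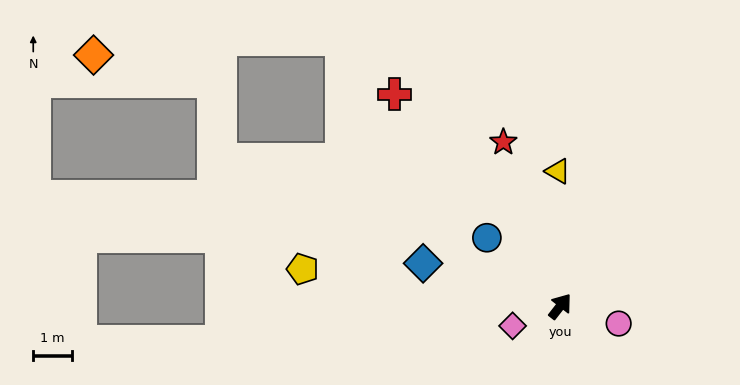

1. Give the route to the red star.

turn left 57°, forward 4.5 m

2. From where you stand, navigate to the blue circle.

turn left 85°, forward 2.6 m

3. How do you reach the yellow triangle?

turn left 39°, forward 3.5 m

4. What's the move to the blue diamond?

turn left 111°, forward 3.7 m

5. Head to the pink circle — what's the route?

turn right 69°, forward 1.6 m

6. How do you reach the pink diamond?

turn left 150°, forward 1.3 m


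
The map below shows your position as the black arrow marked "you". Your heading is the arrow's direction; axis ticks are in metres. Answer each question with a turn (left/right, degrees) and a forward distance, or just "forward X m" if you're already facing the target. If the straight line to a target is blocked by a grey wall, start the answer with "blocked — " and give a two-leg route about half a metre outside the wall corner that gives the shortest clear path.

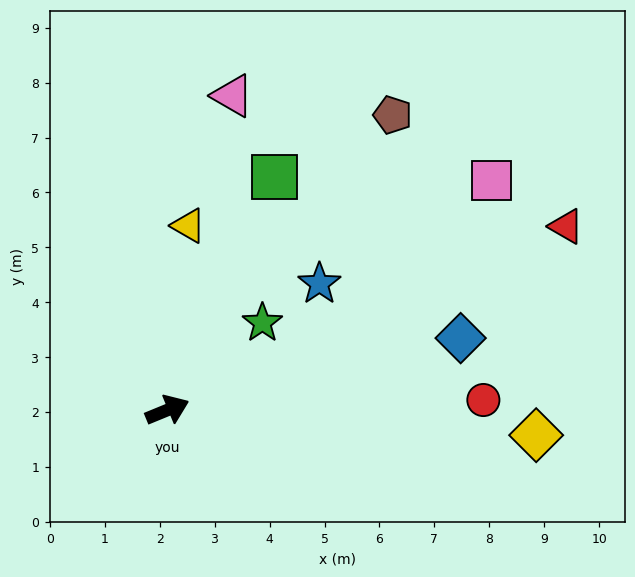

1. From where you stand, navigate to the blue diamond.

turn right 9°, forward 5.5 m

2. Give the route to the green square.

turn left 43°, forward 4.7 m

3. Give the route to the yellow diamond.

turn right 26°, forward 6.7 m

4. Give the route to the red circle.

turn right 21°, forward 5.8 m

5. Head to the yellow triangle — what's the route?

turn left 61°, forward 3.4 m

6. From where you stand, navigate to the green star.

turn left 20°, forward 2.3 m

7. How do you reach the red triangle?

turn left 2°, forward 8.0 m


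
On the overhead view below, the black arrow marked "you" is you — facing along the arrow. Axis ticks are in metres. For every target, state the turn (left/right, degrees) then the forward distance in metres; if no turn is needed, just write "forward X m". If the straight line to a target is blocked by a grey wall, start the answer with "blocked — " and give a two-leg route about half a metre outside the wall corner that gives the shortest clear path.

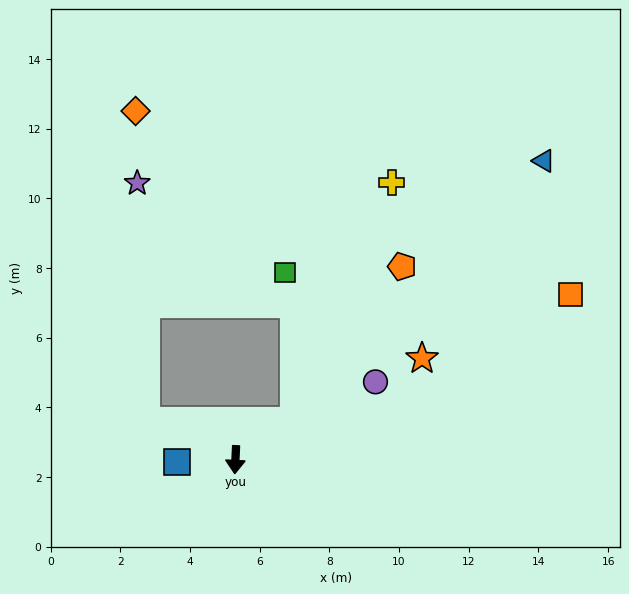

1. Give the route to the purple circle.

turn left 122°, forward 4.6 m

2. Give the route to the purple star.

blocked — turn right 110°, forward 2.8 m, then turn right 65°, forward 6.9 m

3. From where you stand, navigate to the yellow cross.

blocked — turn left 125°, forward 2.0 m, then turn left 36°, forward 7.4 m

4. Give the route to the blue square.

turn right 85°, forward 1.7 m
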